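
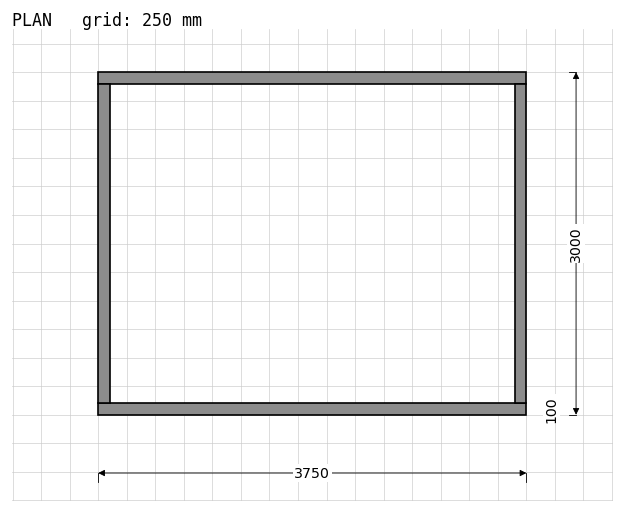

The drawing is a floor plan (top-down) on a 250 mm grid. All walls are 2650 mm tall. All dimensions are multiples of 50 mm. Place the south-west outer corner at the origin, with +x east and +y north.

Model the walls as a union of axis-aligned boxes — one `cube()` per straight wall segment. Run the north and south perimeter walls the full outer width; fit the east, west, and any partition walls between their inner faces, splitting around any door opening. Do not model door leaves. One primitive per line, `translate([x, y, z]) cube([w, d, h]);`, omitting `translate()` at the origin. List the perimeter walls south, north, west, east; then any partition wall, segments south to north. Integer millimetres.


cube([3750, 100, 2650]);
translate([0, 2900, 0]) cube([3750, 100, 2650]);
translate([0, 100, 0]) cube([100, 2800, 2650]);
translate([3650, 100, 0]) cube([100, 2800, 2650]);


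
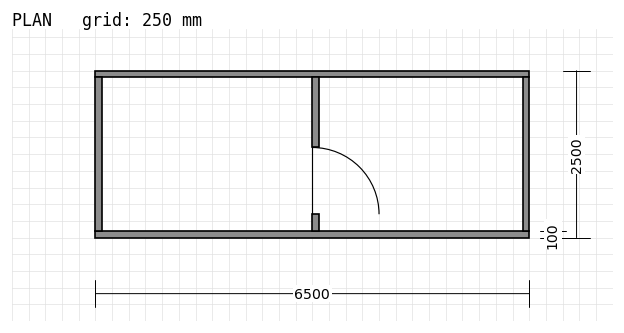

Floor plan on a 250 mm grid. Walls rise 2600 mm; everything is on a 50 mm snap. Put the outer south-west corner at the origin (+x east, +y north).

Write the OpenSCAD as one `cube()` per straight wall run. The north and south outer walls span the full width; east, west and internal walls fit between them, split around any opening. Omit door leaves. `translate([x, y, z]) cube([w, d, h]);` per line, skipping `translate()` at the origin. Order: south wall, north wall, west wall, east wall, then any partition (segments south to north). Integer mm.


cube([6500, 100, 2600]);
translate([0, 2400, 0]) cube([6500, 100, 2600]);
translate([0, 100, 0]) cube([100, 2300, 2600]);
translate([6400, 100, 0]) cube([100, 2300, 2600]);
translate([3250, 100, 0]) cube([100, 250, 2600]);
translate([3250, 1350, 0]) cube([100, 1050, 2600]);


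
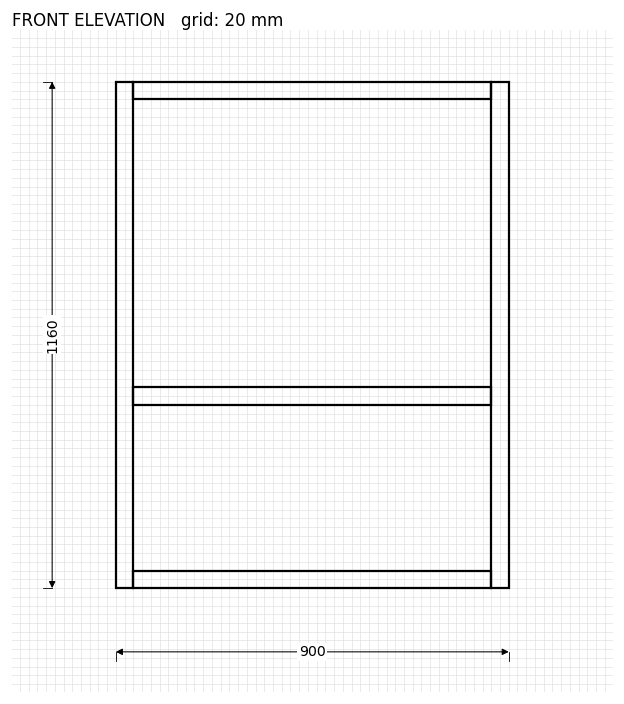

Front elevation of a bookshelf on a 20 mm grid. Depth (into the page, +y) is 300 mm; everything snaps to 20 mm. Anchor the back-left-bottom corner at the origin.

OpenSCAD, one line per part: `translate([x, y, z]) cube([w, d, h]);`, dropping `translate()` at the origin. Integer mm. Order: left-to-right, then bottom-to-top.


cube([40, 300, 1160]);
translate([40, 0, 0]) cube([820, 300, 40]);
translate([40, 0, 420]) cube([820, 300, 40]);
translate([40, 0, 1120]) cube([820, 300, 40]);
translate([860, 0, 0]) cube([40, 300, 1160]);


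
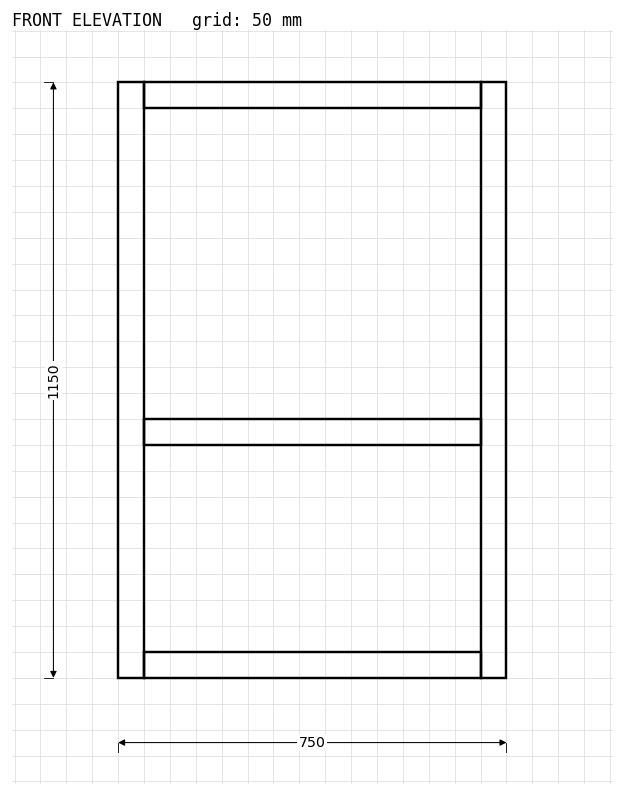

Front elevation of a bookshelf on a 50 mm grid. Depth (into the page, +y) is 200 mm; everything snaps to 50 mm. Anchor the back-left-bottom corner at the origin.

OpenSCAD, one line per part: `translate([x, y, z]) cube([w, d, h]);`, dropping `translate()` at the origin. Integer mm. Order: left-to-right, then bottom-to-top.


cube([50, 200, 1150]);
translate([50, 0, 0]) cube([650, 200, 50]);
translate([50, 0, 450]) cube([650, 200, 50]);
translate([50, 0, 1100]) cube([650, 200, 50]);
translate([700, 0, 0]) cube([50, 200, 1150]);


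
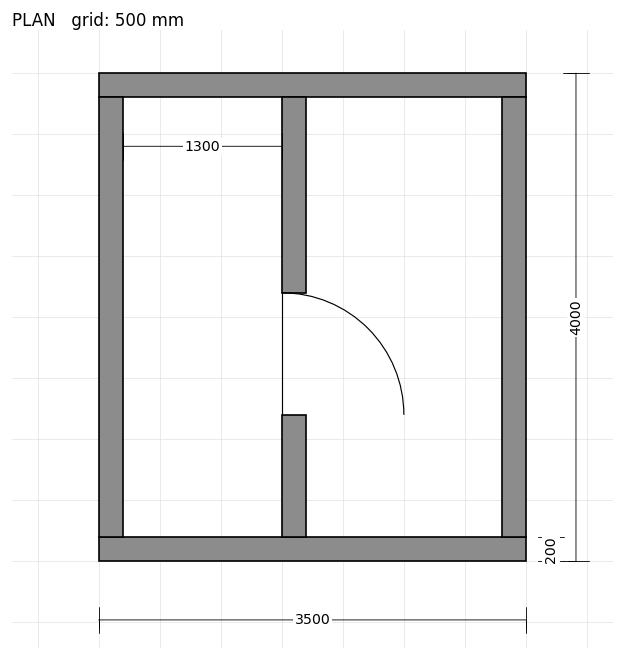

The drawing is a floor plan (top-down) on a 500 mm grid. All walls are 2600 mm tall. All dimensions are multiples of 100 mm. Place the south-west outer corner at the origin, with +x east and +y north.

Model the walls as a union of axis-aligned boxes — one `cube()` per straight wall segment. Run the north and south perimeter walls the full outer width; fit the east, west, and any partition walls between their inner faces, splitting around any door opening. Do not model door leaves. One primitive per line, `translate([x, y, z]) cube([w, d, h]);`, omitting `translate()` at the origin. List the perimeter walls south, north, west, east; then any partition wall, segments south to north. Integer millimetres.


cube([3500, 200, 2600]);
translate([0, 3800, 0]) cube([3500, 200, 2600]);
translate([0, 200, 0]) cube([200, 3600, 2600]);
translate([3300, 200, 0]) cube([200, 3600, 2600]);
translate([1500, 200, 0]) cube([200, 1000, 2600]);
translate([1500, 2200, 0]) cube([200, 1600, 2600]);


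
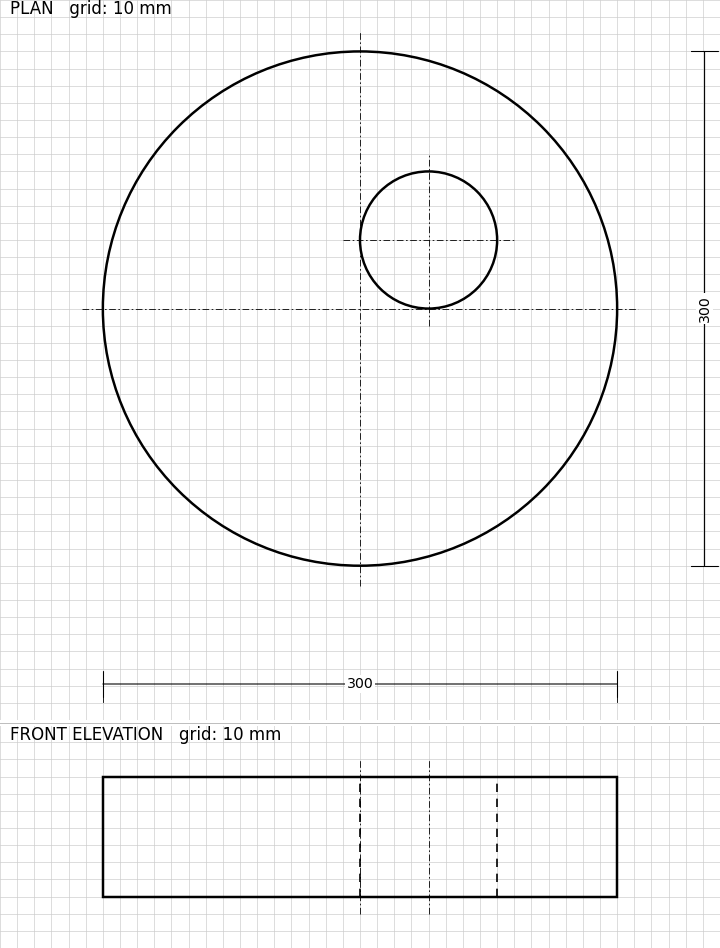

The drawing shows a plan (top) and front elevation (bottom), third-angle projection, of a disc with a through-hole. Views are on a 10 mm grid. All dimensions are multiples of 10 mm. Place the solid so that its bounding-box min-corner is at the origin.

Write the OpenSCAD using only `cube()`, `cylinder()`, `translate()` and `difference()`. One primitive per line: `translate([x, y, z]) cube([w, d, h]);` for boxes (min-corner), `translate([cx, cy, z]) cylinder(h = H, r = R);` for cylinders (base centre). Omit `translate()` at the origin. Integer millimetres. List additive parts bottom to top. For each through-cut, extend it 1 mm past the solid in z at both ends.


difference() {
  translate([150, 150, 0]) cylinder(h = 70, r = 150);
  translate([190, 190, -1]) cylinder(h = 72, r = 40);
}


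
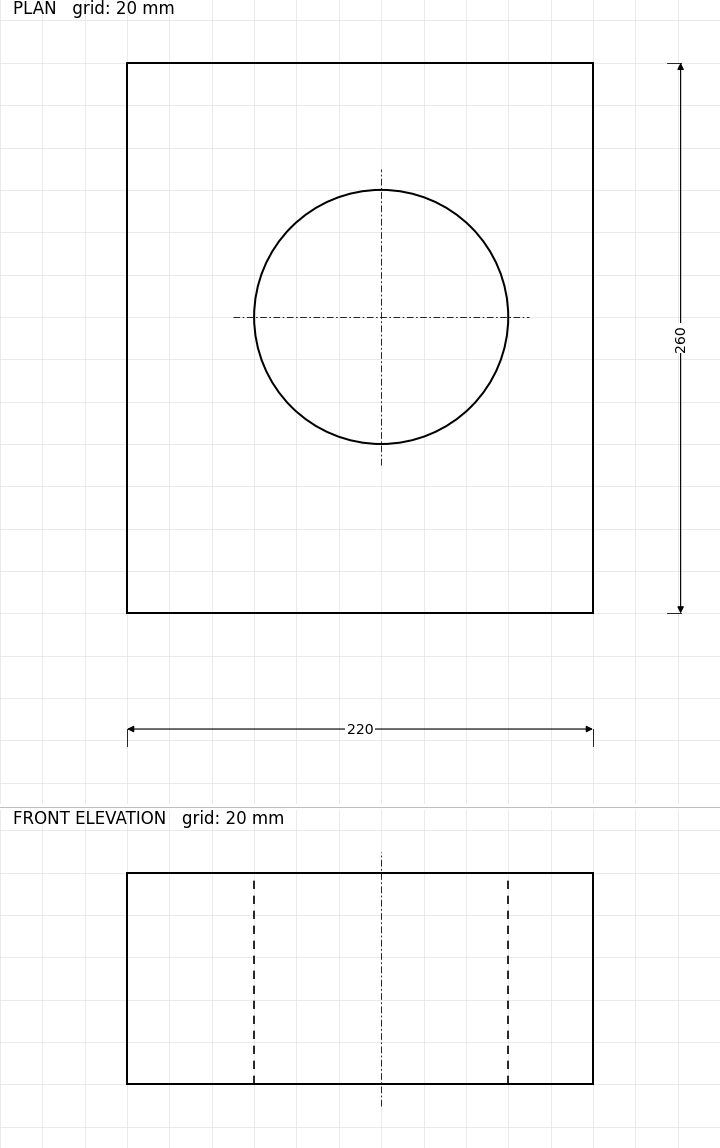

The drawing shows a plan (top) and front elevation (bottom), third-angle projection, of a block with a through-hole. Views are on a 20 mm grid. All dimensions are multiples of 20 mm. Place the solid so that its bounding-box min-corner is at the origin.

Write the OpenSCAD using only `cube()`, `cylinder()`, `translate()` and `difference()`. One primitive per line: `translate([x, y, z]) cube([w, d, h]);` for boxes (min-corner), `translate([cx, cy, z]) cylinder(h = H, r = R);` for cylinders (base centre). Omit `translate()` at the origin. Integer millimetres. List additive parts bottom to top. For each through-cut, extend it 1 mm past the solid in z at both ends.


difference() {
  cube([220, 260, 100]);
  translate([120, 140, -1]) cylinder(h = 102, r = 60);
}


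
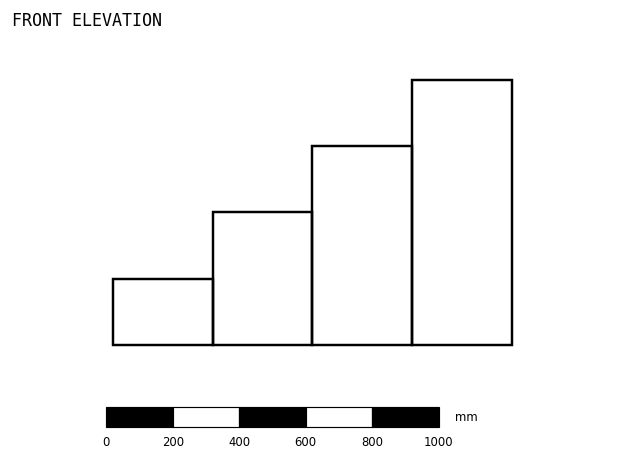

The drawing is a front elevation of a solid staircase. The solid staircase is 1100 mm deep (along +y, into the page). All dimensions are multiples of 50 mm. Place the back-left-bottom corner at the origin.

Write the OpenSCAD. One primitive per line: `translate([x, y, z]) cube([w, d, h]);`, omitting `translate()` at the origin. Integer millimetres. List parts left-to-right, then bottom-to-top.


cube([300, 1100, 200]);
translate([300, 0, 0]) cube([300, 1100, 400]);
translate([600, 0, 0]) cube([300, 1100, 600]);
translate([900, 0, 0]) cube([300, 1100, 800]);


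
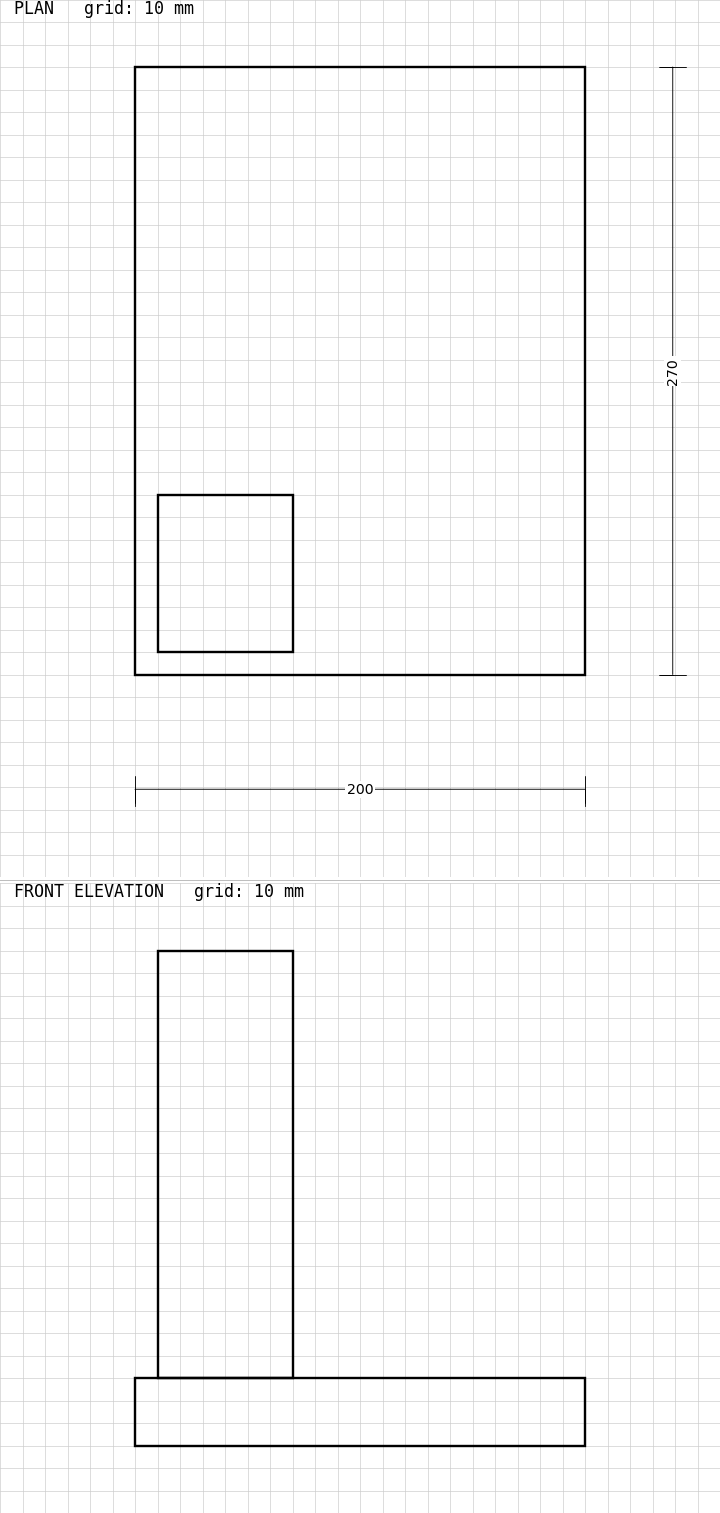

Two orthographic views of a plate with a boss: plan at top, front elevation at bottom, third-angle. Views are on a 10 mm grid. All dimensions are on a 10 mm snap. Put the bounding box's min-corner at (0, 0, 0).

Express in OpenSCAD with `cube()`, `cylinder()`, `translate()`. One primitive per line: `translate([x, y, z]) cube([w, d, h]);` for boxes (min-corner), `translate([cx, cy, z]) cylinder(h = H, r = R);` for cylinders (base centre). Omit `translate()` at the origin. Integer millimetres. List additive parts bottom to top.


cube([200, 270, 30]);
translate([10, 10, 30]) cube([60, 70, 190]);


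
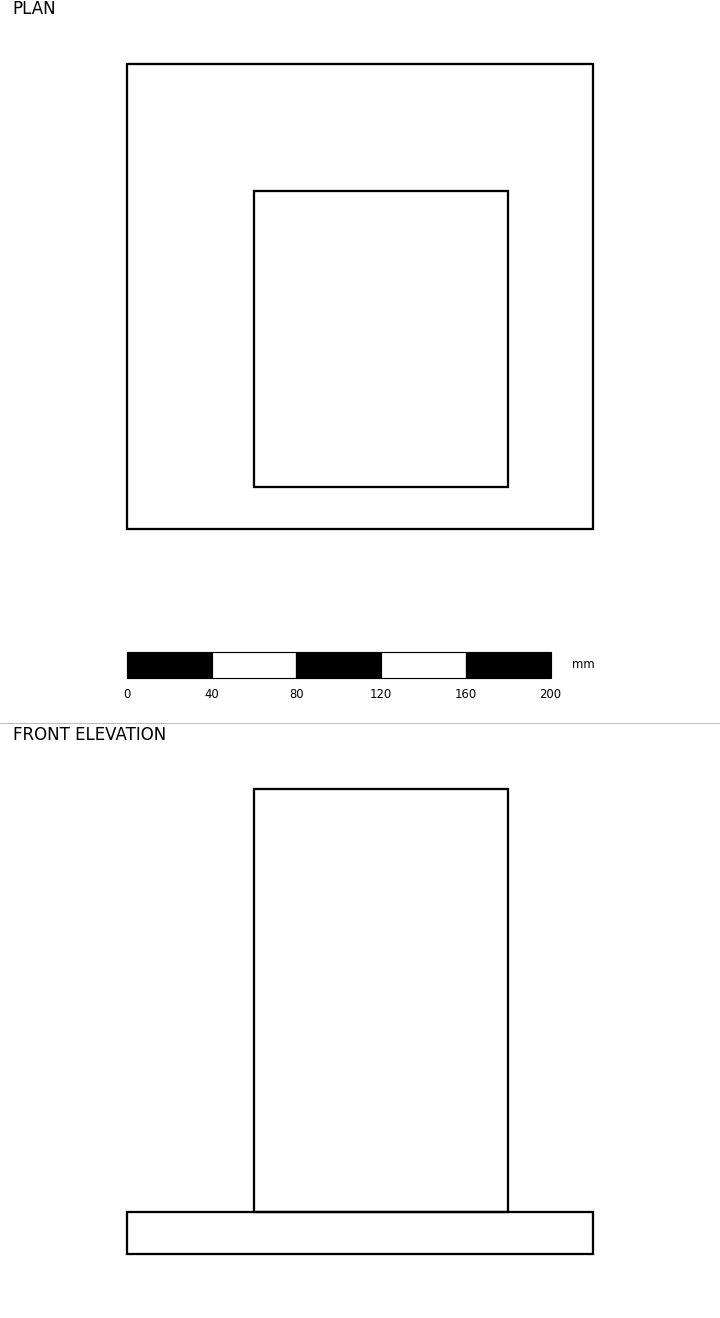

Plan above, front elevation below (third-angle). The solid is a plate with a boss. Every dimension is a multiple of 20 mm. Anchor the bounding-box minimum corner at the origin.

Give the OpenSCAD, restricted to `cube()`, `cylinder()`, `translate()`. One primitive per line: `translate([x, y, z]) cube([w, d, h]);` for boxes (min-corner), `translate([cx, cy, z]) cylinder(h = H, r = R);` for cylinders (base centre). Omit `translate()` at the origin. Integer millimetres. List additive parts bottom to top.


cube([220, 220, 20]);
translate([60, 20, 20]) cube([120, 140, 200]);


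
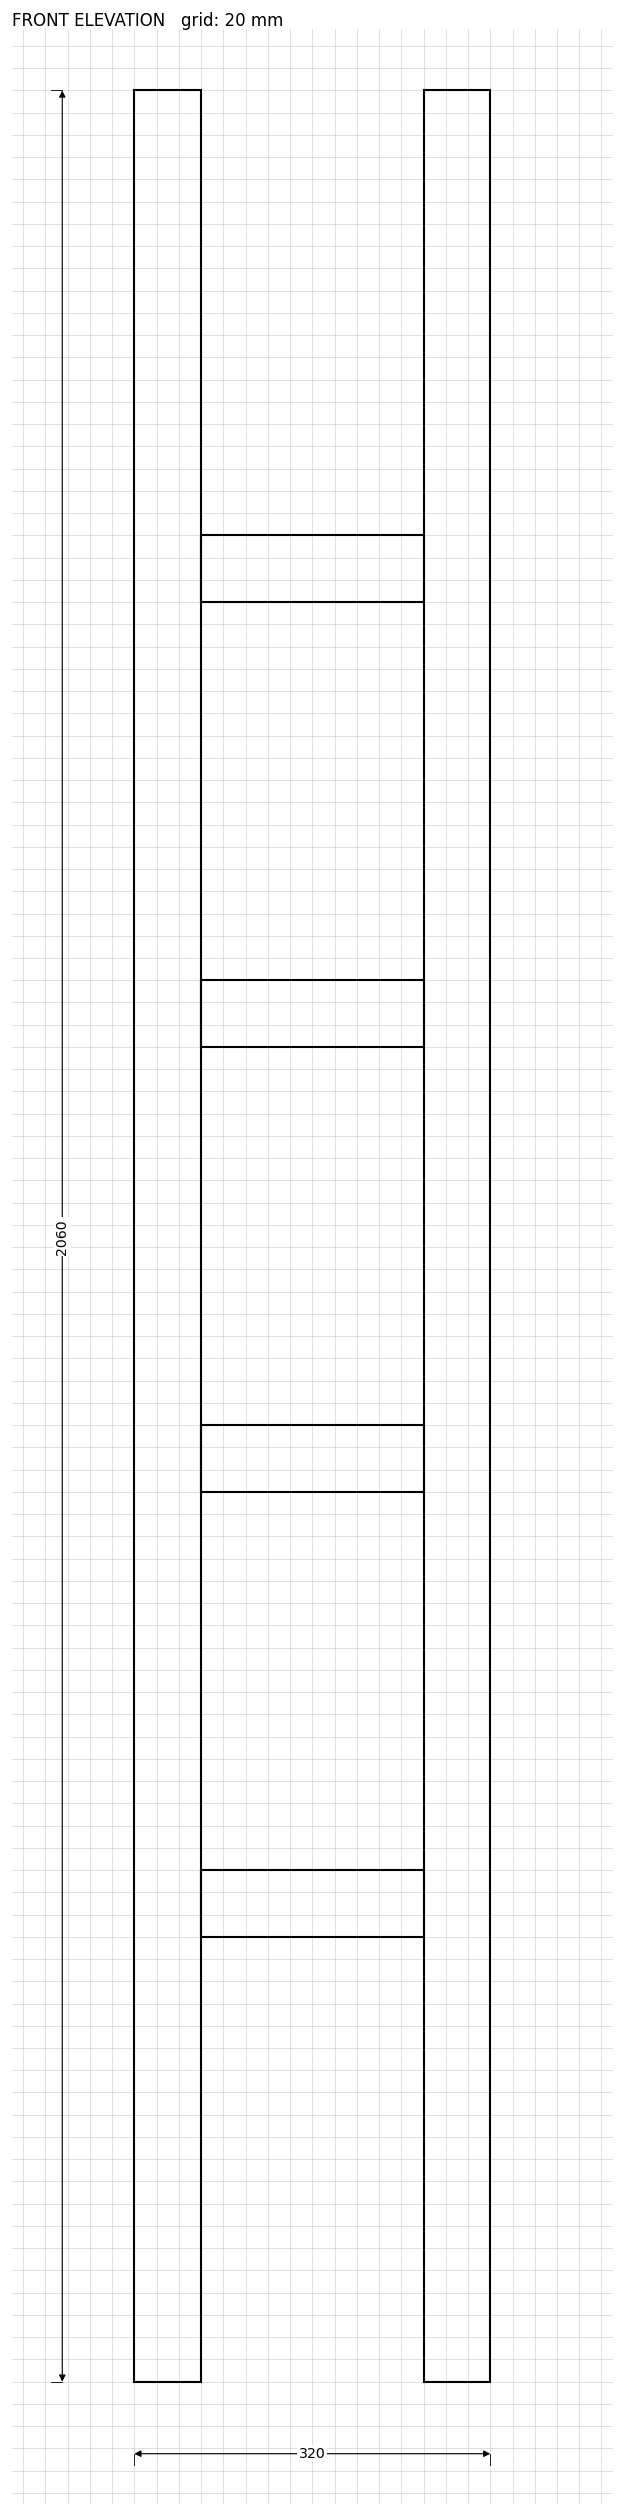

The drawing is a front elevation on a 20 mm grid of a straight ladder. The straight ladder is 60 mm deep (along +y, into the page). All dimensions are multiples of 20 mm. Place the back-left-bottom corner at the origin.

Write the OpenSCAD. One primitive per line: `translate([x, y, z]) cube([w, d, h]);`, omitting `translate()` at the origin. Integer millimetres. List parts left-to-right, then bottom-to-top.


cube([60, 60, 2060]);
translate([60, 0, 400]) cube([200, 60, 60]);
translate([60, 0, 800]) cube([200, 60, 60]);
translate([60, 0, 1200]) cube([200, 60, 60]);
translate([60, 0, 1600]) cube([200, 60, 60]);
translate([260, 0, 0]) cube([60, 60, 2060]);


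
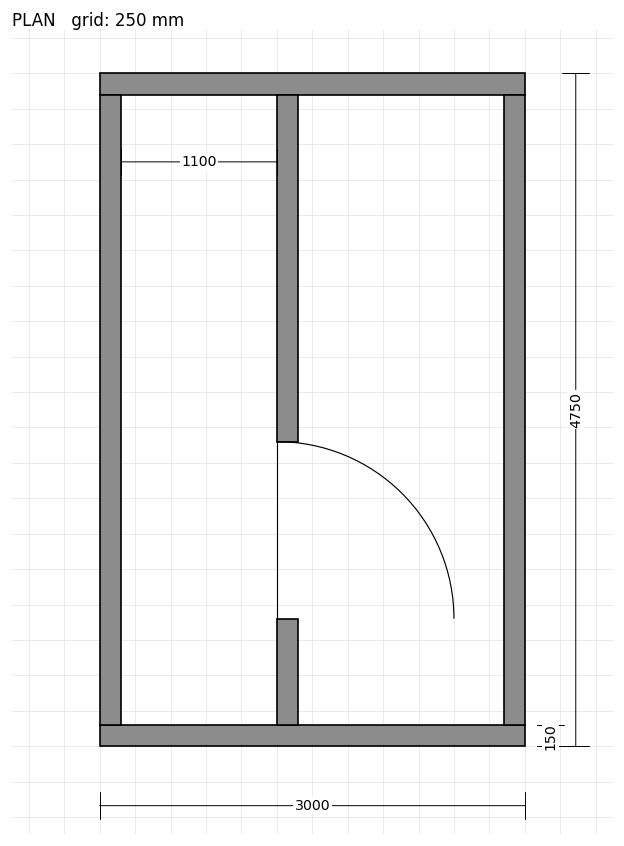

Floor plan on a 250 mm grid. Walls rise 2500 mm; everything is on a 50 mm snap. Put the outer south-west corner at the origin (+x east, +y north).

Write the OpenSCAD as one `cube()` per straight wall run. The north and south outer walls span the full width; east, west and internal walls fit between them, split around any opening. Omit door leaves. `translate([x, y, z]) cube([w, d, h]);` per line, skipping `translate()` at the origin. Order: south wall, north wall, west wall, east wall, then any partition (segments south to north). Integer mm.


cube([3000, 150, 2500]);
translate([0, 4600, 0]) cube([3000, 150, 2500]);
translate([0, 150, 0]) cube([150, 4450, 2500]);
translate([2850, 150, 0]) cube([150, 4450, 2500]);
translate([1250, 150, 0]) cube([150, 750, 2500]);
translate([1250, 2150, 0]) cube([150, 2450, 2500]);


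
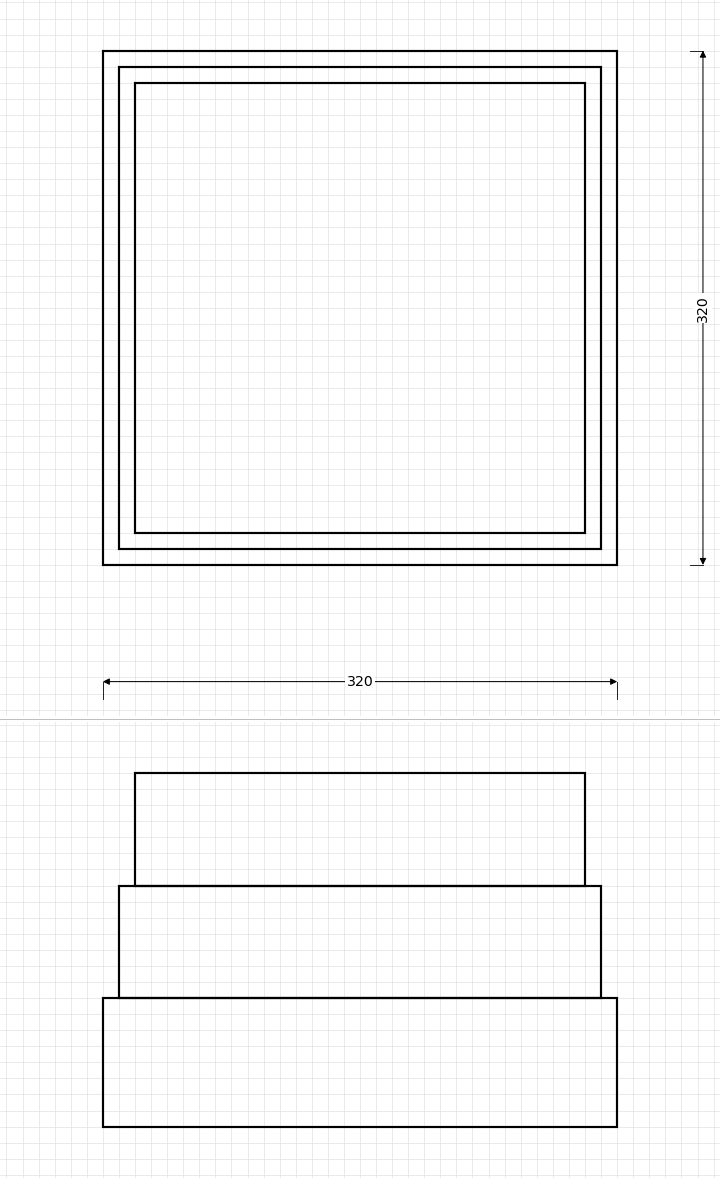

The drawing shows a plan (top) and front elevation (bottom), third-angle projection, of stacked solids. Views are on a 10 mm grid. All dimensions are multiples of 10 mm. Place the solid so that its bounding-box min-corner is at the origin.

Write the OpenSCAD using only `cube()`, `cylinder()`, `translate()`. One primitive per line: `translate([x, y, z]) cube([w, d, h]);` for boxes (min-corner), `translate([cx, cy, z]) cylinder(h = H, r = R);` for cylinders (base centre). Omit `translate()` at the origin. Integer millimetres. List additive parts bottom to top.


cube([320, 320, 80]);
translate([10, 10, 80]) cube([300, 300, 70]);
translate([20, 20, 150]) cube([280, 280, 70]);


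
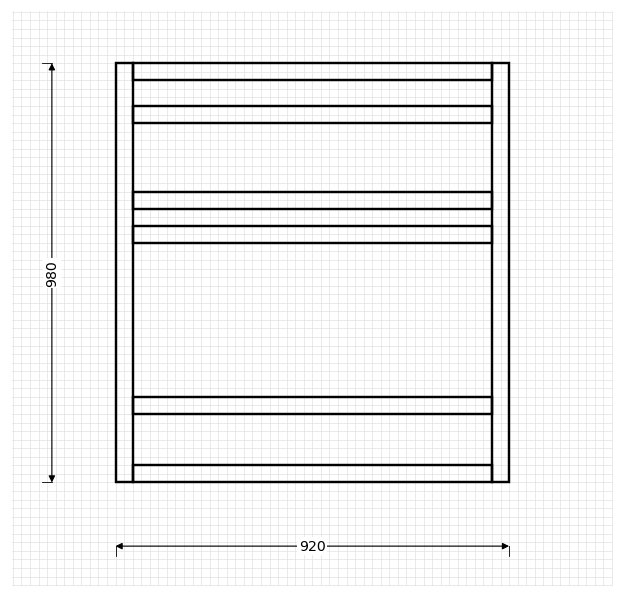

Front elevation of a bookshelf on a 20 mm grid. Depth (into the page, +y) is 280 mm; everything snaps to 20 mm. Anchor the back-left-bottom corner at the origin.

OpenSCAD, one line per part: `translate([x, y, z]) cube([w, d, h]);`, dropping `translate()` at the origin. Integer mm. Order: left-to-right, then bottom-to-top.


cube([40, 280, 980]);
translate([40, 0, 0]) cube([840, 280, 40]);
translate([40, 0, 160]) cube([840, 280, 40]);
translate([40, 0, 560]) cube([840, 280, 40]);
translate([40, 0, 640]) cube([840, 280, 40]);
translate([40, 0, 840]) cube([840, 280, 40]);
translate([40, 0, 940]) cube([840, 280, 40]);
translate([880, 0, 0]) cube([40, 280, 980]);


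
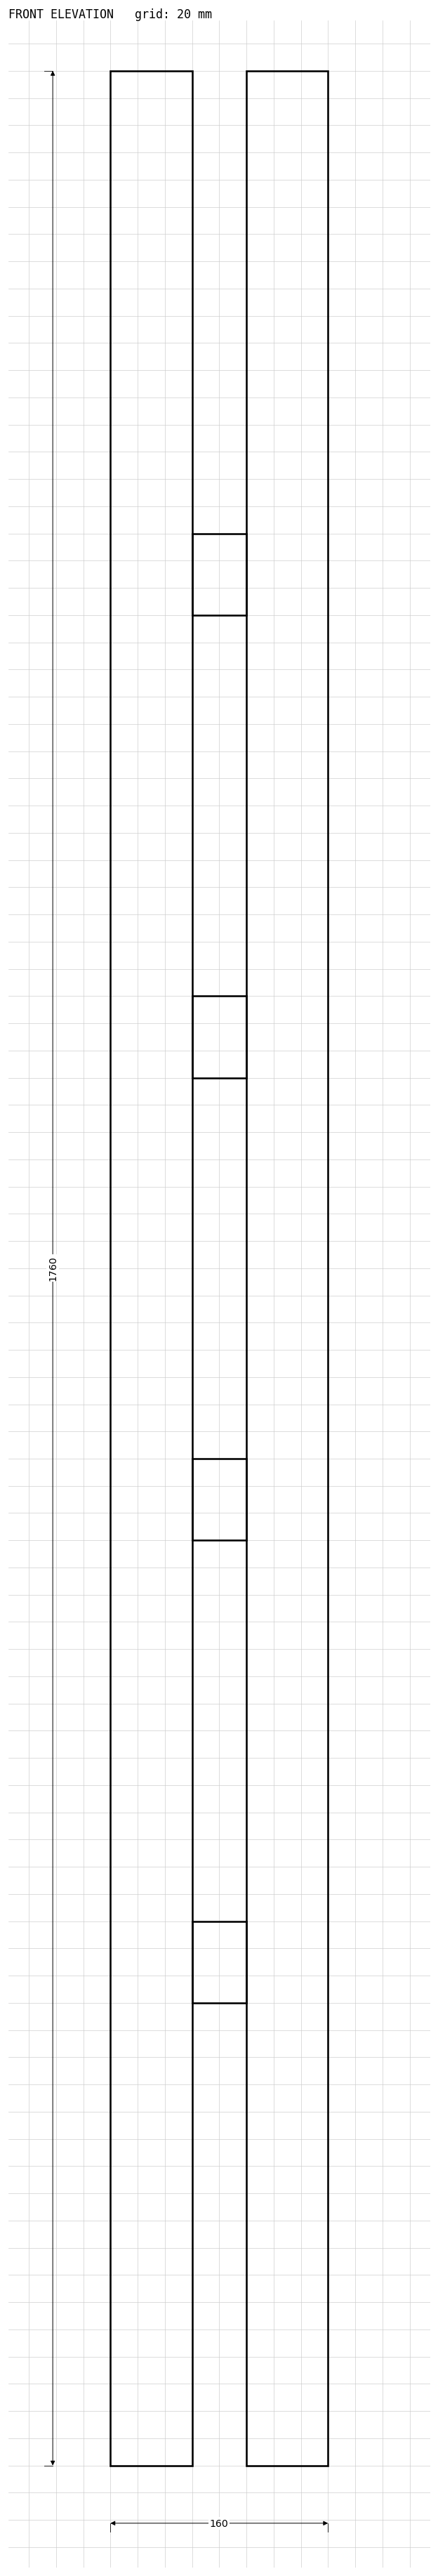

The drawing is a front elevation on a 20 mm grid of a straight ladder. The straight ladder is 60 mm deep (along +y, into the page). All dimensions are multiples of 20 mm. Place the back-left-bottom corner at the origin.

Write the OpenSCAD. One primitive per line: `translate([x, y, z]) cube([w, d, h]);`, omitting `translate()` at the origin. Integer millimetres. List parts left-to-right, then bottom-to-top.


cube([60, 60, 1760]);
translate([60, 0, 340]) cube([40, 60, 60]);
translate([60, 0, 680]) cube([40, 60, 60]);
translate([60, 0, 1020]) cube([40, 60, 60]);
translate([60, 0, 1360]) cube([40, 60, 60]);
translate([100, 0, 0]) cube([60, 60, 1760]);


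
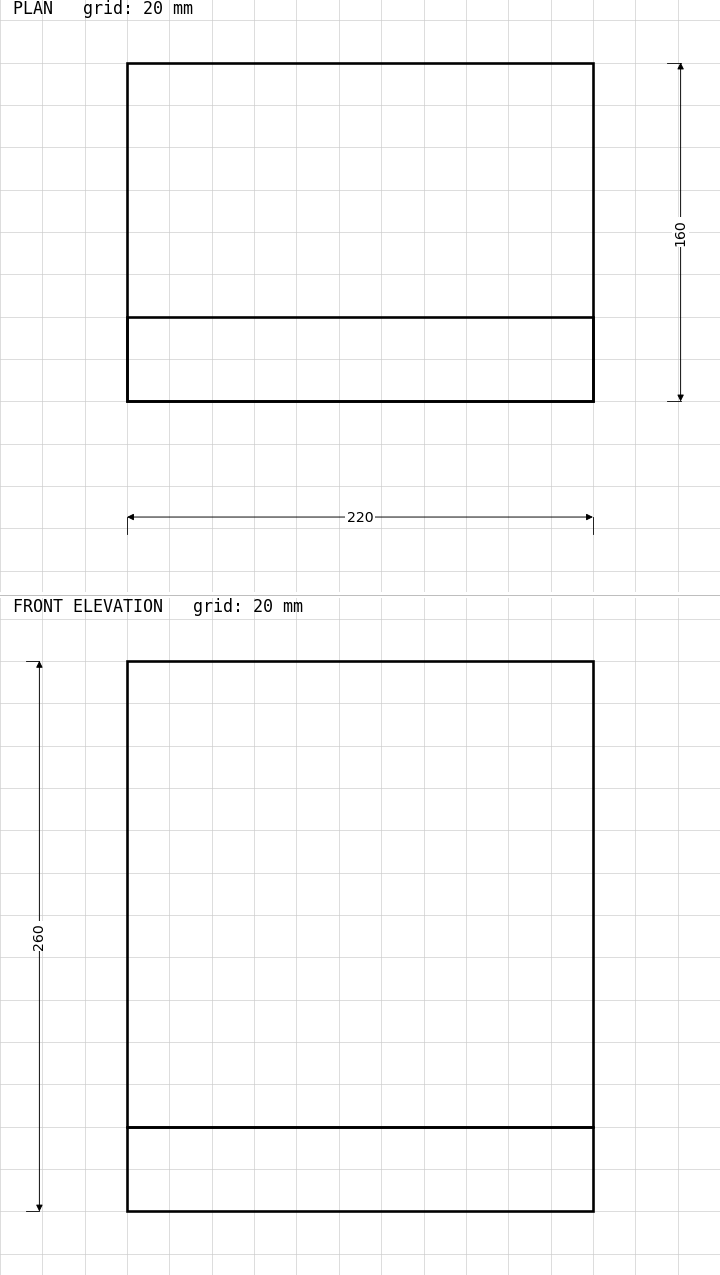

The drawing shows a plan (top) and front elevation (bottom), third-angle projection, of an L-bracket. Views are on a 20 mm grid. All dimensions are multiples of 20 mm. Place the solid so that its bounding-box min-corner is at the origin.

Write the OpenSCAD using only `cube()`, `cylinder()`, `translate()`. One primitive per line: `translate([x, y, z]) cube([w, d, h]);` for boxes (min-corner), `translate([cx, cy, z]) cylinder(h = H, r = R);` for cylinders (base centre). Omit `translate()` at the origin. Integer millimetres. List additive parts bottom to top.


cube([220, 160, 40]);
translate([0, 0, 40]) cube([220, 40, 220]);


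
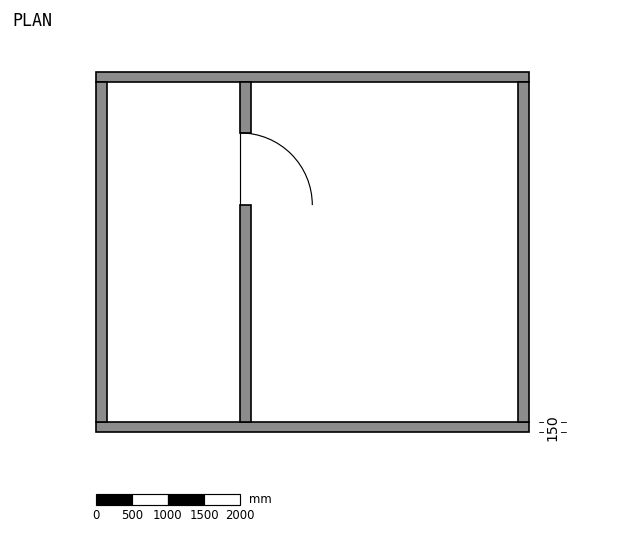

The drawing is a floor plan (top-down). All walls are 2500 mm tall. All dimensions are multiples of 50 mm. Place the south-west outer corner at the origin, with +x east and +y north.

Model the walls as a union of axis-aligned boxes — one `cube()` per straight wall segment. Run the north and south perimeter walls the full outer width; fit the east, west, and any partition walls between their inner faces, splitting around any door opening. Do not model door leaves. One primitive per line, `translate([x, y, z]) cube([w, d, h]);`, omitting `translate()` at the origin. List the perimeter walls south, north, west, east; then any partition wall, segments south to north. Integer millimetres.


cube([6000, 150, 2500]);
translate([0, 4850, 0]) cube([6000, 150, 2500]);
translate([0, 150, 0]) cube([150, 4700, 2500]);
translate([5850, 150, 0]) cube([150, 4700, 2500]);
translate([2000, 150, 0]) cube([150, 3000, 2500]);
translate([2000, 4150, 0]) cube([150, 700, 2500]);


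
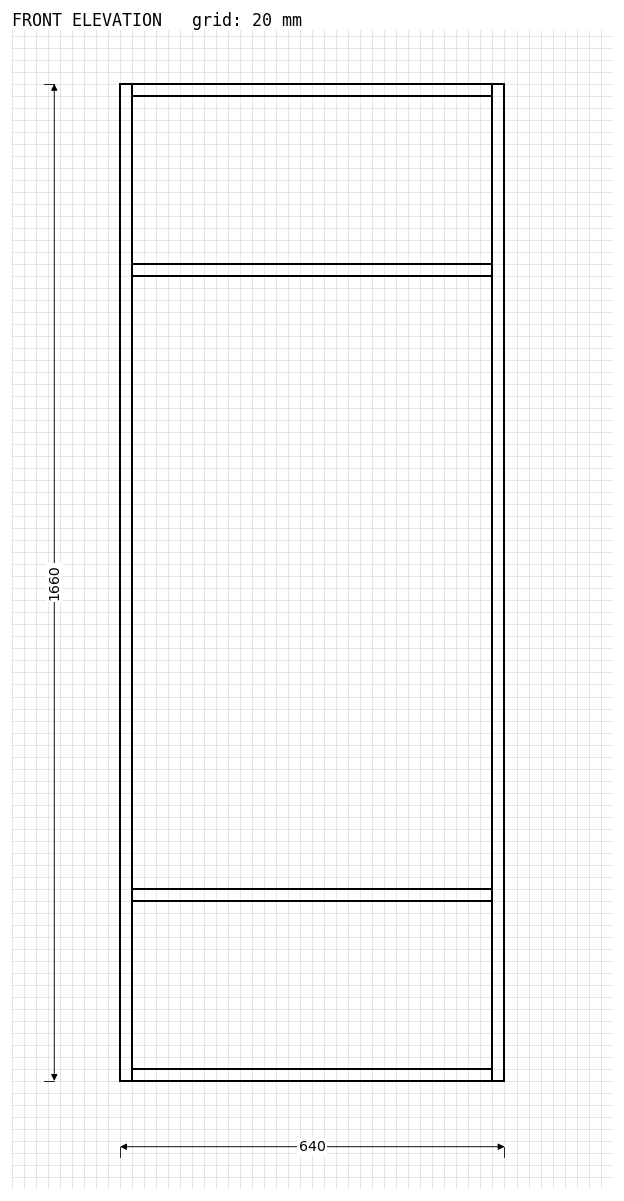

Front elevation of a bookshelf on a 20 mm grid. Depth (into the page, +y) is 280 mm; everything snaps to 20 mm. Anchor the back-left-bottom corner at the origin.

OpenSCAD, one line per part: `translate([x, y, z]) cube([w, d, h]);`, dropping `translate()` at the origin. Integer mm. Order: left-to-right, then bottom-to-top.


cube([20, 280, 1660]);
translate([20, 0, 0]) cube([600, 280, 20]);
translate([20, 0, 300]) cube([600, 280, 20]);
translate([20, 0, 1340]) cube([600, 280, 20]);
translate([20, 0, 1640]) cube([600, 280, 20]);
translate([620, 0, 0]) cube([20, 280, 1660]);


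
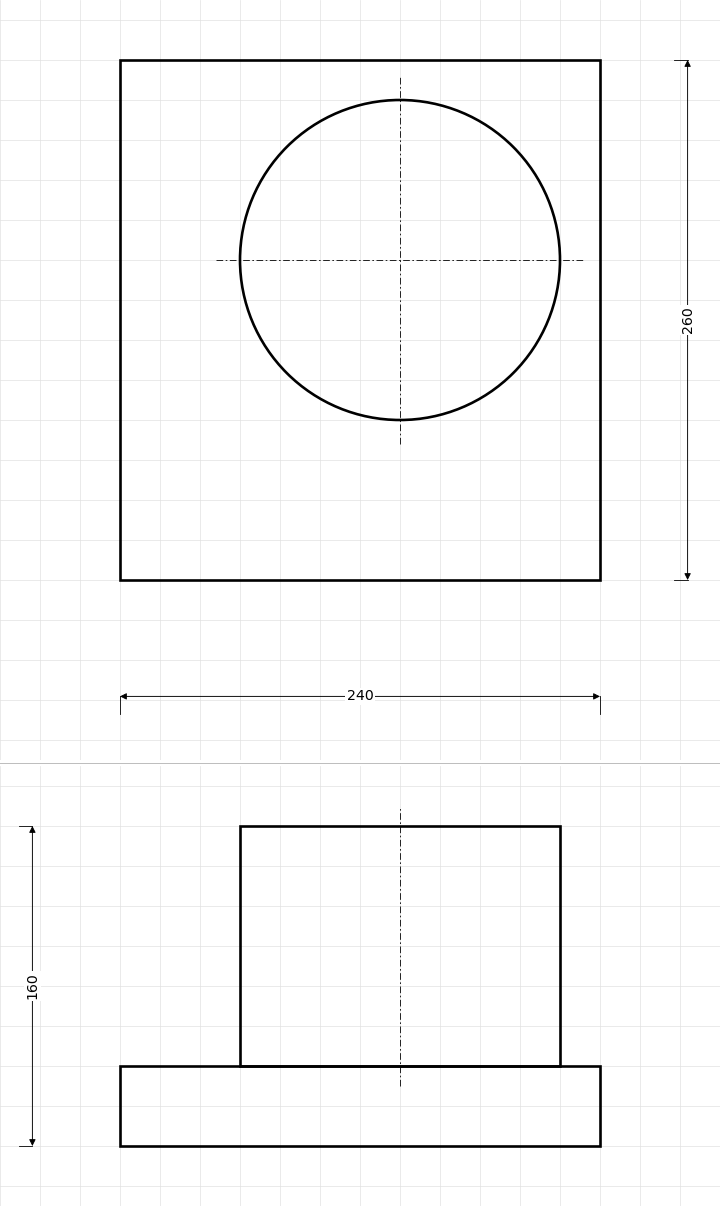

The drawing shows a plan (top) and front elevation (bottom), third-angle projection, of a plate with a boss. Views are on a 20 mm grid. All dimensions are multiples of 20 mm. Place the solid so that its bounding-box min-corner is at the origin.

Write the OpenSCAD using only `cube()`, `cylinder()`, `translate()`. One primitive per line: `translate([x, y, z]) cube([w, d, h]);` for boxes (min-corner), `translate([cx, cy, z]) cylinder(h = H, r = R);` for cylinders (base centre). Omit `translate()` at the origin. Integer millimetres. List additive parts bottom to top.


cube([240, 260, 40]);
translate([140, 160, 40]) cylinder(h = 120, r = 80);


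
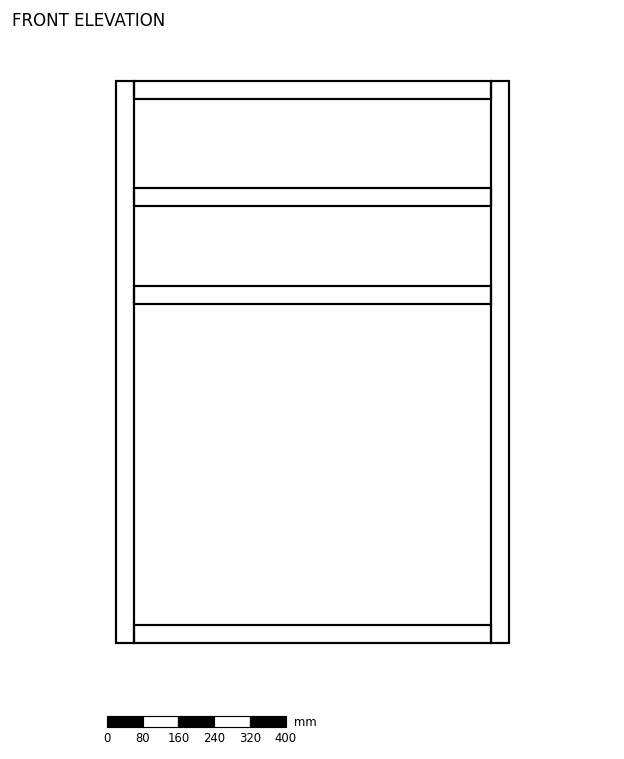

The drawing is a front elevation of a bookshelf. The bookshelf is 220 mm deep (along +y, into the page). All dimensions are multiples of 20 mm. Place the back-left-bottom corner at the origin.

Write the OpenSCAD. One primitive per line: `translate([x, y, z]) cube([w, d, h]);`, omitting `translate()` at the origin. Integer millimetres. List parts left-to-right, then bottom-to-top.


cube([40, 220, 1260]);
translate([40, 0, 0]) cube([800, 220, 40]);
translate([40, 0, 760]) cube([800, 220, 40]);
translate([40, 0, 980]) cube([800, 220, 40]);
translate([40, 0, 1220]) cube([800, 220, 40]);
translate([840, 0, 0]) cube([40, 220, 1260]);


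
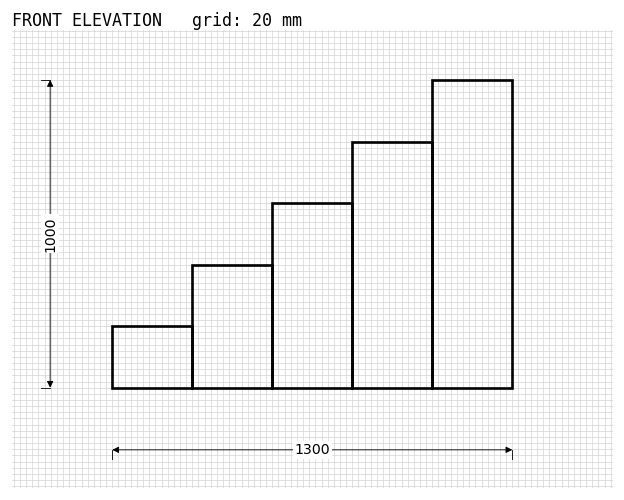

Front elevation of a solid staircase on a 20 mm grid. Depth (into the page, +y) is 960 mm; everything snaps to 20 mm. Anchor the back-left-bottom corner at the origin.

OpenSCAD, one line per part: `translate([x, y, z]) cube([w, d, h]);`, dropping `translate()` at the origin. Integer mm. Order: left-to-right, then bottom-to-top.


cube([260, 960, 200]);
translate([260, 0, 0]) cube([260, 960, 400]);
translate([520, 0, 0]) cube([260, 960, 600]);
translate([780, 0, 0]) cube([260, 960, 800]);
translate([1040, 0, 0]) cube([260, 960, 1000]);


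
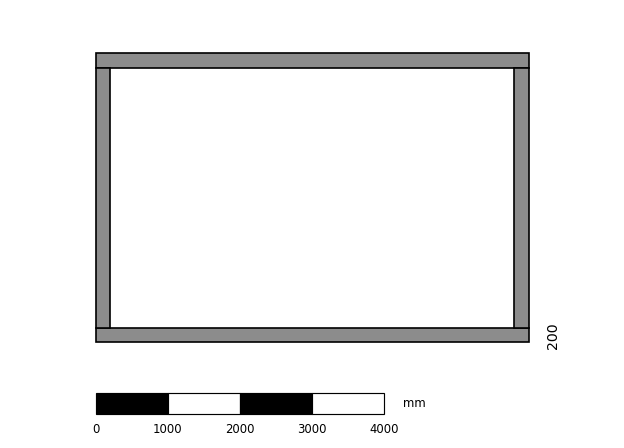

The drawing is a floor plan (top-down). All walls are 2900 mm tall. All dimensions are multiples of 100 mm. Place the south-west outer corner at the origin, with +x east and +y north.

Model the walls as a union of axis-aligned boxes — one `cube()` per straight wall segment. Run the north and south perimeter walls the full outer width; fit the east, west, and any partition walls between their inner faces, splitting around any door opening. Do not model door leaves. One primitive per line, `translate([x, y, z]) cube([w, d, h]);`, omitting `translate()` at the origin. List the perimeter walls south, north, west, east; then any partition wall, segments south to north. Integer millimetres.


cube([6000, 200, 2900]);
translate([0, 3800, 0]) cube([6000, 200, 2900]);
translate([0, 200, 0]) cube([200, 3600, 2900]);
translate([5800, 200, 0]) cube([200, 3600, 2900]);


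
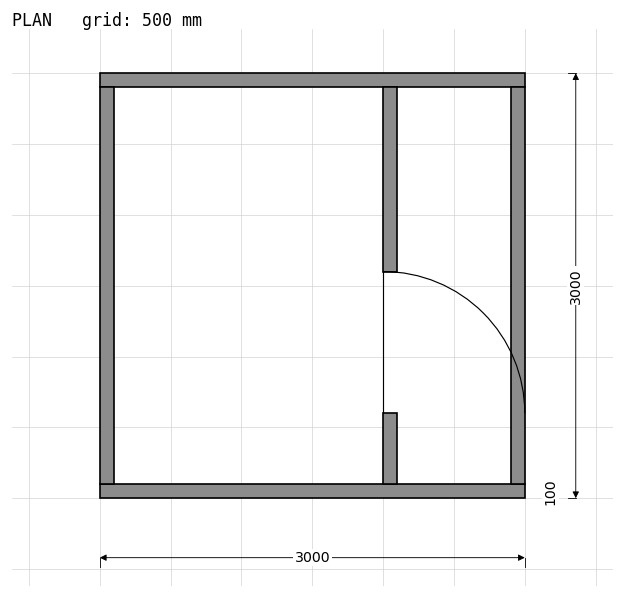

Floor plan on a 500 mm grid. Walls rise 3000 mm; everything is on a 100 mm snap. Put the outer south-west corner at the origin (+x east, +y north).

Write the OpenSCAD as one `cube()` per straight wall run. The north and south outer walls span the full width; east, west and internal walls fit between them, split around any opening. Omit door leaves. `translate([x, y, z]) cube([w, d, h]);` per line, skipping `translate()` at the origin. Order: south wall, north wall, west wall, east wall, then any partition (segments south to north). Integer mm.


cube([3000, 100, 3000]);
translate([0, 2900, 0]) cube([3000, 100, 3000]);
translate([0, 100, 0]) cube([100, 2800, 3000]);
translate([2900, 100, 0]) cube([100, 2800, 3000]);
translate([2000, 100, 0]) cube([100, 500, 3000]);
translate([2000, 1600, 0]) cube([100, 1300, 3000]);


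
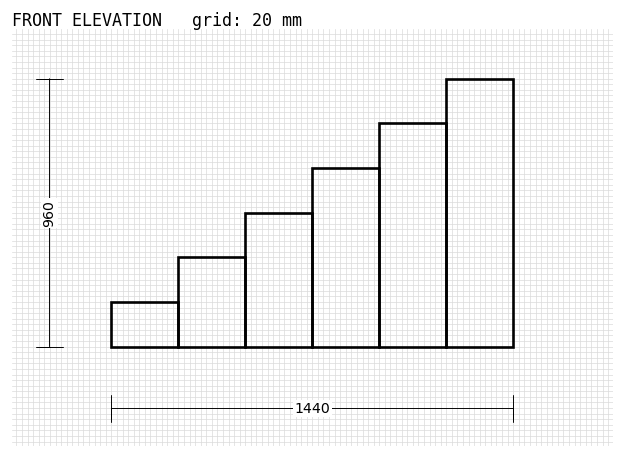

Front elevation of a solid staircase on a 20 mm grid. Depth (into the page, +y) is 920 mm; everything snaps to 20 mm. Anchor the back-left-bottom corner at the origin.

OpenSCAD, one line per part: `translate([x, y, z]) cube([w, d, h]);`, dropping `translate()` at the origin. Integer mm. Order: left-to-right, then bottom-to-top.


cube([240, 920, 160]);
translate([240, 0, 0]) cube([240, 920, 320]);
translate([480, 0, 0]) cube([240, 920, 480]);
translate([720, 0, 0]) cube([240, 920, 640]);
translate([960, 0, 0]) cube([240, 920, 800]);
translate([1200, 0, 0]) cube([240, 920, 960]);


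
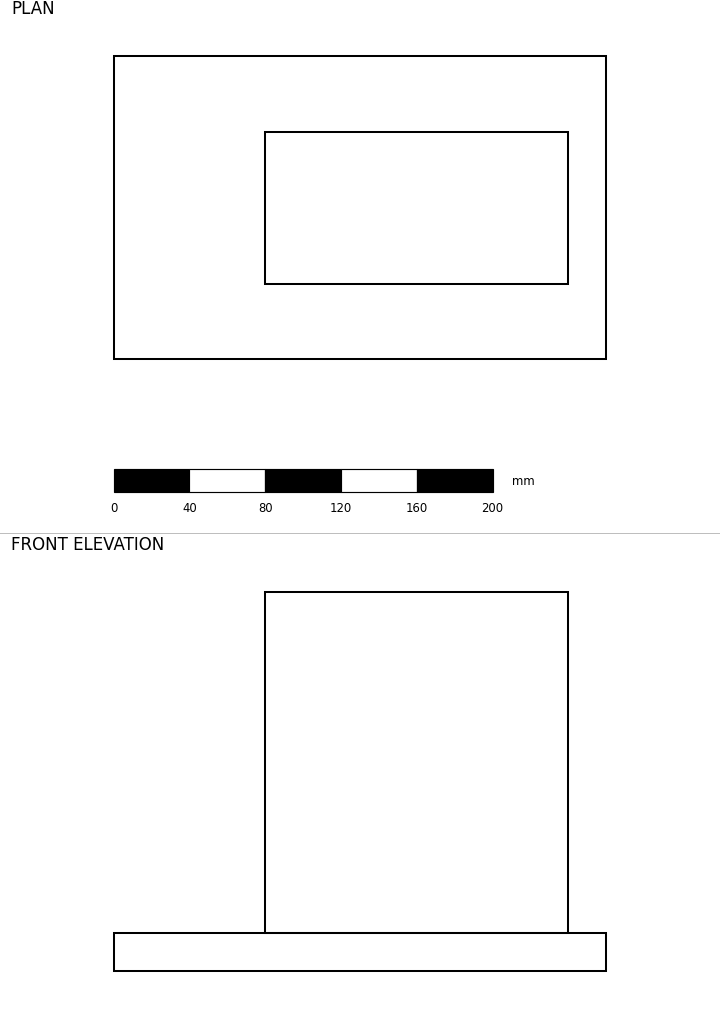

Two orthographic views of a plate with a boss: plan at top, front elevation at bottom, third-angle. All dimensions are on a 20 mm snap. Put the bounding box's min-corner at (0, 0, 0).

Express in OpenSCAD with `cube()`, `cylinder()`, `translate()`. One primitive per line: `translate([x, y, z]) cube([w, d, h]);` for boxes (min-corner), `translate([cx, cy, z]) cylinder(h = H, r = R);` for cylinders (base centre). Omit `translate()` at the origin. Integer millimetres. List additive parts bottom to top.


cube([260, 160, 20]);
translate([80, 40, 20]) cube([160, 80, 180]);


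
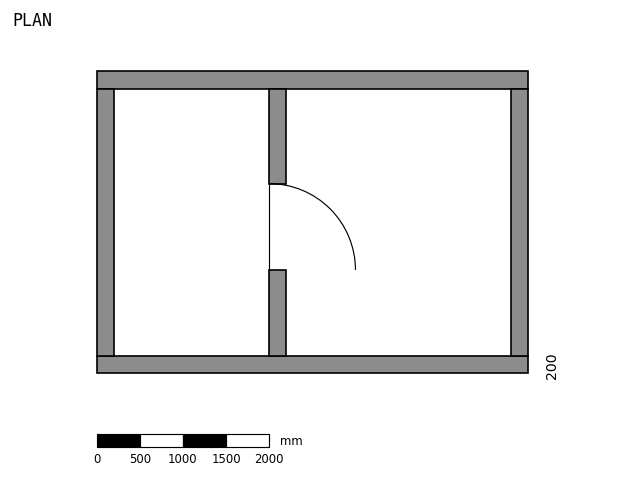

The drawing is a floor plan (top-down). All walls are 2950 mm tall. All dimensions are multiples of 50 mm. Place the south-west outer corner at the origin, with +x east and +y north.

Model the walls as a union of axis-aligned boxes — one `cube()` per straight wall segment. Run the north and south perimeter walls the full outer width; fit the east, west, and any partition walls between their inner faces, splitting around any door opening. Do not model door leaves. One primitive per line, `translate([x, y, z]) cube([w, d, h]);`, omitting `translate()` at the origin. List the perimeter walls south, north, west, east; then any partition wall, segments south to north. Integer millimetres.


cube([5000, 200, 2950]);
translate([0, 3300, 0]) cube([5000, 200, 2950]);
translate([0, 200, 0]) cube([200, 3100, 2950]);
translate([4800, 200, 0]) cube([200, 3100, 2950]);
translate([2000, 200, 0]) cube([200, 1000, 2950]);
translate([2000, 2200, 0]) cube([200, 1100, 2950]);


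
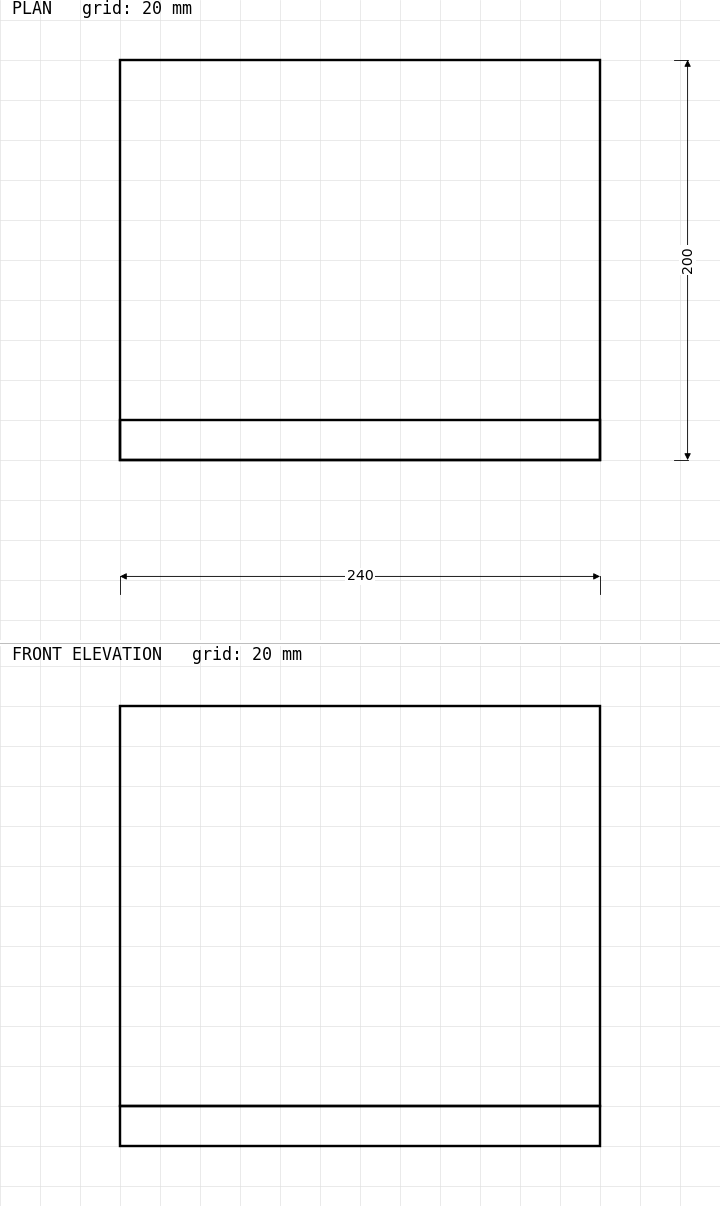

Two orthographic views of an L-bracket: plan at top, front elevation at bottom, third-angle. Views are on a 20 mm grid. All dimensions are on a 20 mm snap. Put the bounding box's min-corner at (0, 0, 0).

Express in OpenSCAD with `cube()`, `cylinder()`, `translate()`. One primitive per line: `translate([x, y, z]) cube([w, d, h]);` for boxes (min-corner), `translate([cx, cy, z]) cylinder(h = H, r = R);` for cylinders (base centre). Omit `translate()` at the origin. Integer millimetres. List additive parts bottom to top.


cube([240, 200, 20]);
translate([0, 0, 20]) cube([240, 20, 200]);


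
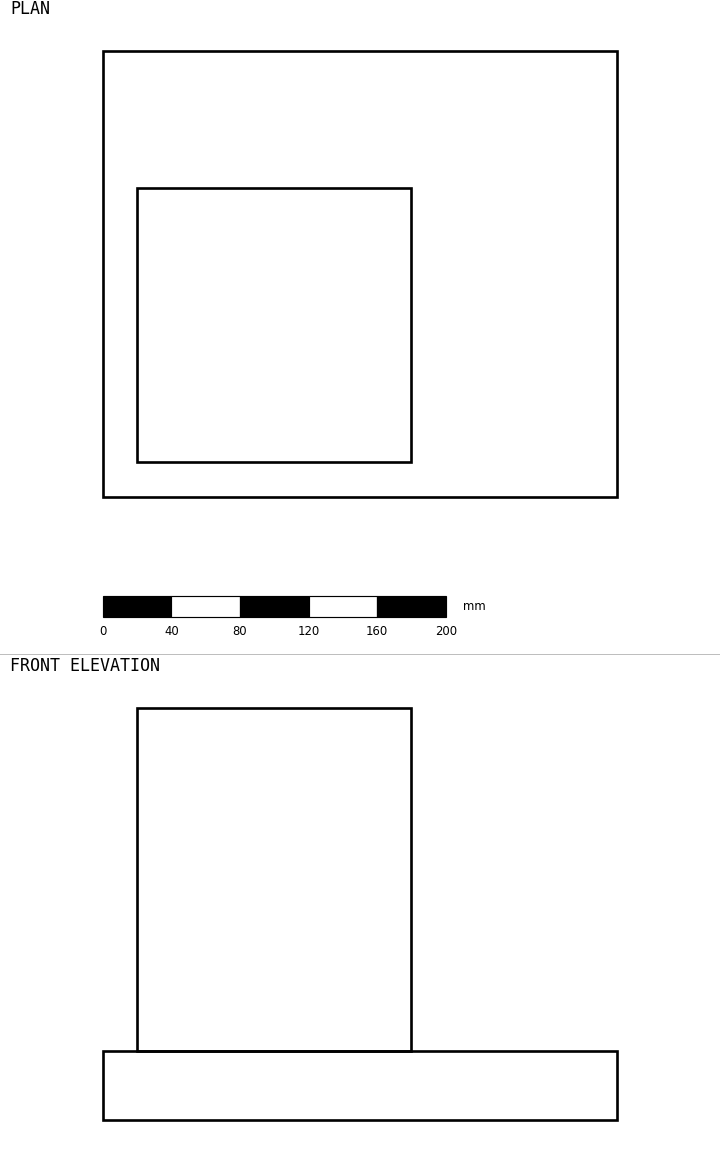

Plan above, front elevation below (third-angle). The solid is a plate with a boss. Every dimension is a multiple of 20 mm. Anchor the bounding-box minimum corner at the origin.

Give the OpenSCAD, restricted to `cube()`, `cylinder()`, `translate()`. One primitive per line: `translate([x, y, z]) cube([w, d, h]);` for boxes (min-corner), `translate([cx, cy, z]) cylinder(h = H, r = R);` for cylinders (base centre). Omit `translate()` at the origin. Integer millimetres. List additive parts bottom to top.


cube([300, 260, 40]);
translate([20, 20, 40]) cube([160, 160, 200]);


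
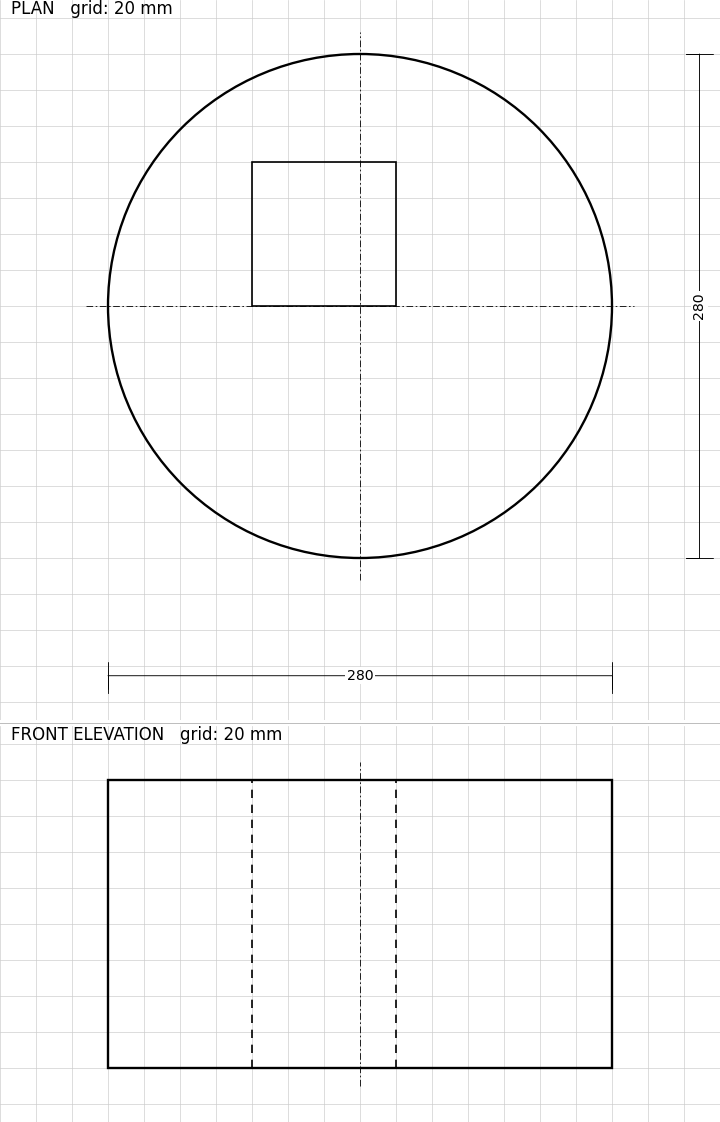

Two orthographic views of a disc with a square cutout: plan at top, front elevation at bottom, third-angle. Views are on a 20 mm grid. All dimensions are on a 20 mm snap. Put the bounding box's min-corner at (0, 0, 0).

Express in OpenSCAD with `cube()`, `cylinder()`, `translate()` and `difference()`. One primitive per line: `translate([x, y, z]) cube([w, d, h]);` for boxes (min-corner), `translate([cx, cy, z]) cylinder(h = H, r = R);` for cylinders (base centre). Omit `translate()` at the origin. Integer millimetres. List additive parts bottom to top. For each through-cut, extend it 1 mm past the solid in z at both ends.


difference() {
  translate([140, 140, 0]) cylinder(h = 160, r = 140);
  translate([80, 140, -1]) cube([80, 80, 162]);
}


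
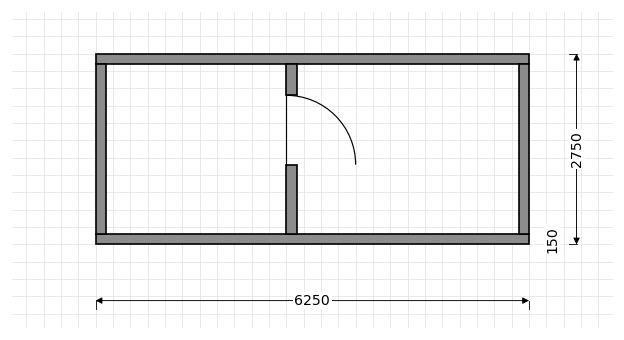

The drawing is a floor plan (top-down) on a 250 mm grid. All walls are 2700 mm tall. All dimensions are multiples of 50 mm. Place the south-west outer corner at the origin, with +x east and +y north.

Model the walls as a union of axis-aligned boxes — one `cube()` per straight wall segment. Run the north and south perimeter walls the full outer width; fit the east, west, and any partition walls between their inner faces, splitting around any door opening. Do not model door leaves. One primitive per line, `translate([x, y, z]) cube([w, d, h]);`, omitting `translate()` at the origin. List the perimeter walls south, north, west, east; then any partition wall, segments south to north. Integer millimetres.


cube([6250, 150, 2700]);
translate([0, 2600, 0]) cube([6250, 150, 2700]);
translate([0, 150, 0]) cube([150, 2450, 2700]);
translate([6100, 150, 0]) cube([150, 2450, 2700]);
translate([2750, 150, 0]) cube([150, 1000, 2700]);
translate([2750, 2150, 0]) cube([150, 450, 2700]);


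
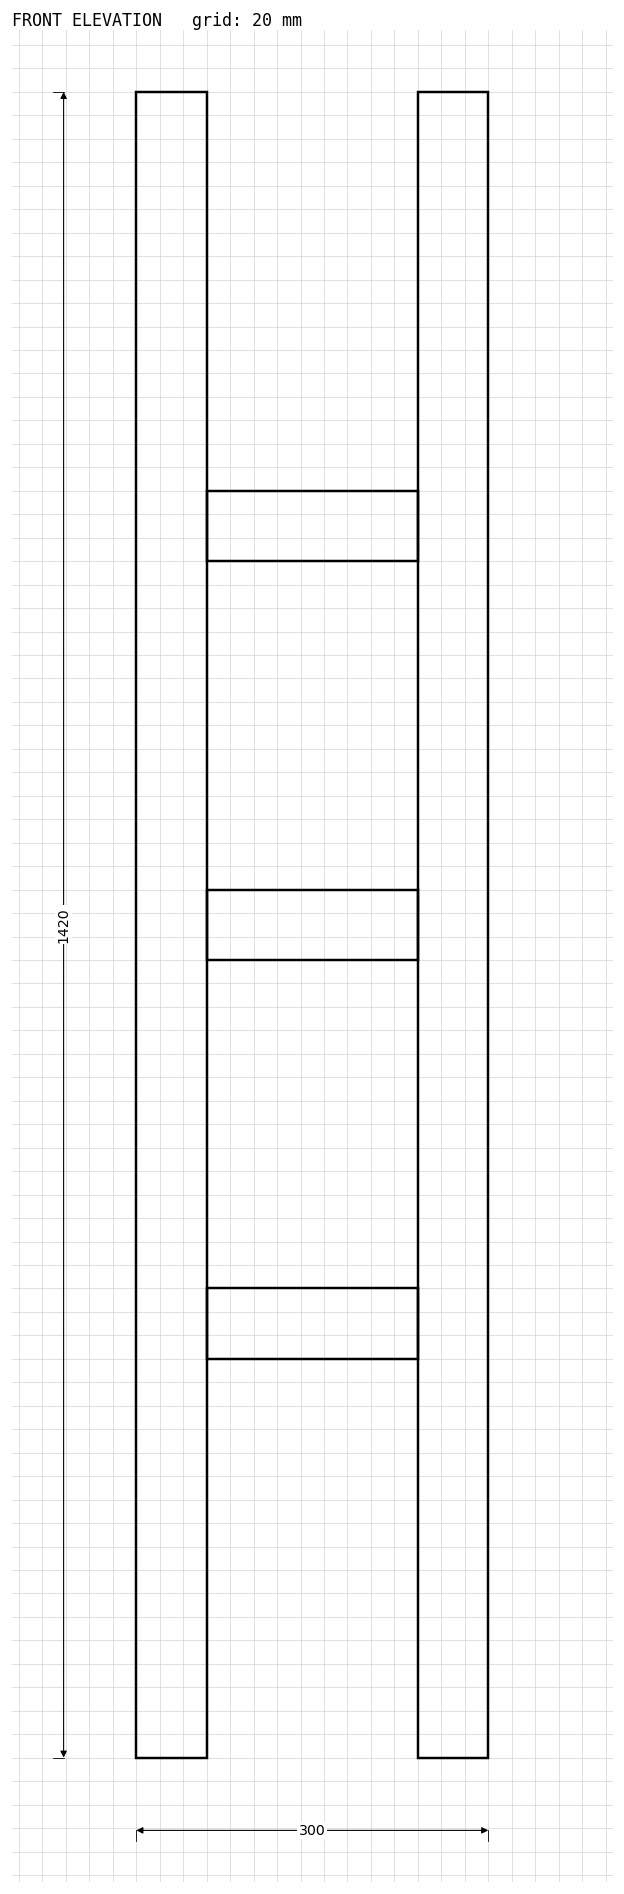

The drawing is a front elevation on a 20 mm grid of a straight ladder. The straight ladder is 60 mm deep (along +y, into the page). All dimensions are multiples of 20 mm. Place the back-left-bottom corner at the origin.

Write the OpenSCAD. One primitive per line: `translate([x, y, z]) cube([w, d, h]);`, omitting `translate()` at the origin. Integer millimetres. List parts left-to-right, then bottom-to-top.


cube([60, 60, 1420]);
translate([60, 0, 340]) cube([180, 60, 60]);
translate([60, 0, 680]) cube([180, 60, 60]);
translate([60, 0, 1020]) cube([180, 60, 60]);
translate([240, 0, 0]) cube([60, 60, 1420]);


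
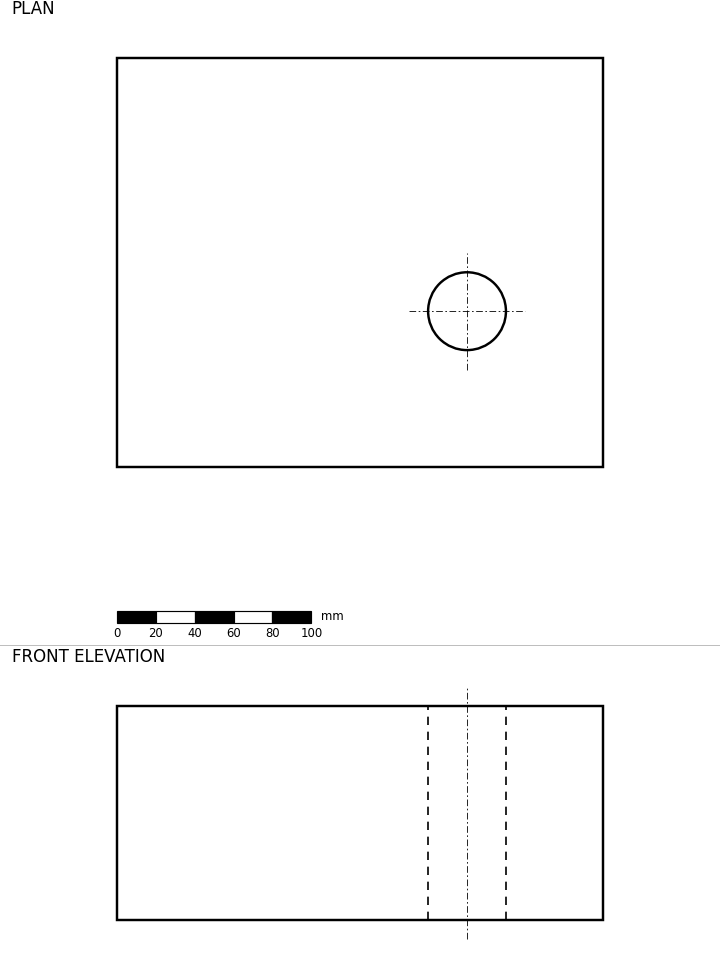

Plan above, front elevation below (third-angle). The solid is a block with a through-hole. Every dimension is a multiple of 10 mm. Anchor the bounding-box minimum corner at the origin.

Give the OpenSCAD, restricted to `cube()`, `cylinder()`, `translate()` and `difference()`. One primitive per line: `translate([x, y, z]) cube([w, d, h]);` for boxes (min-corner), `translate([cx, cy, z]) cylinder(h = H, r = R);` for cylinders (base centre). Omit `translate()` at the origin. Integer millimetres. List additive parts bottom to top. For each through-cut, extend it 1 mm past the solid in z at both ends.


difference() {
  cube([250, 210, 110]);
  translate([180, 80, -1]) cylinder(h = 112, r = 20);
}


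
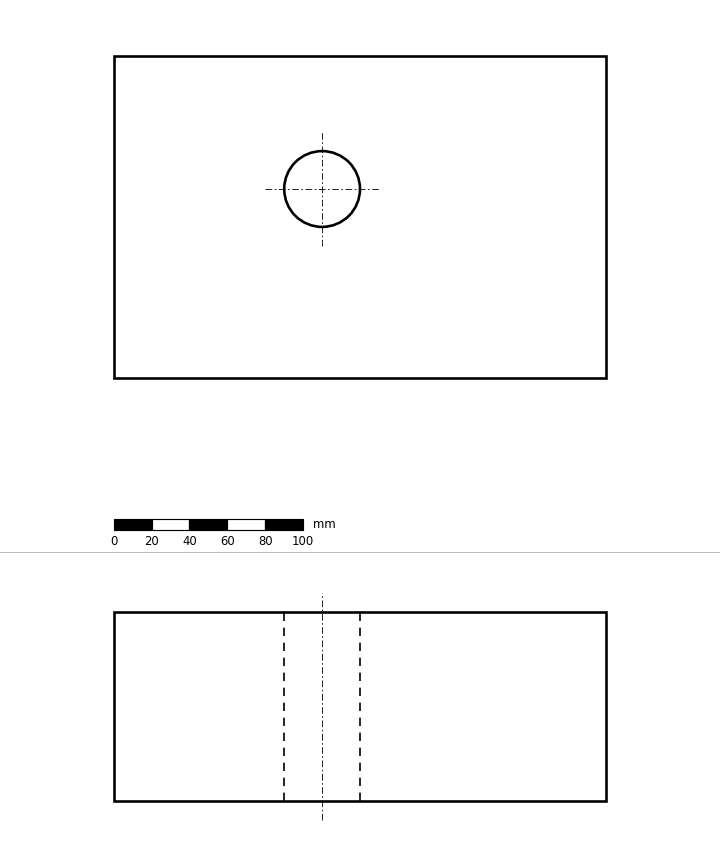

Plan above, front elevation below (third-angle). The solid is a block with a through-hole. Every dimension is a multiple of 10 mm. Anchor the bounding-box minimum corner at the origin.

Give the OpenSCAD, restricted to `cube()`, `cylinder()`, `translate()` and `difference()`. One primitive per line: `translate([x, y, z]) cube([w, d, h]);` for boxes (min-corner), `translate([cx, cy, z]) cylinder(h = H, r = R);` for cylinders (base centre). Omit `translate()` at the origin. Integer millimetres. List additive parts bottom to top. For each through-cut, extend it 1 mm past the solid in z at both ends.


difference() {
  cube([260, 170, 100]);
  translate([110, 100, -1]) cylinder(h = 102, r = 20);
}


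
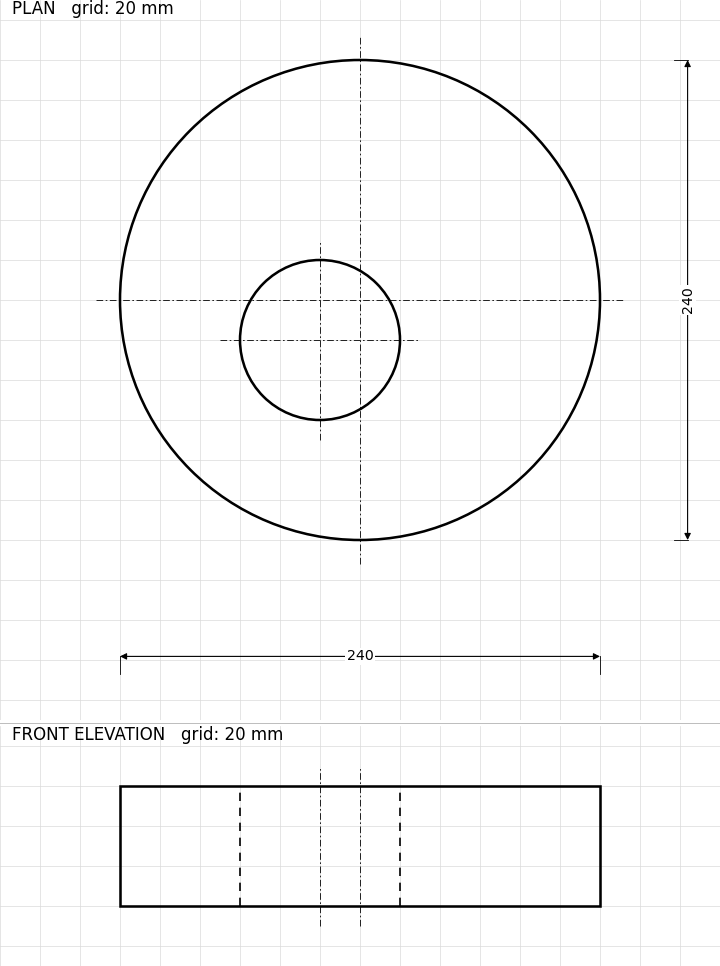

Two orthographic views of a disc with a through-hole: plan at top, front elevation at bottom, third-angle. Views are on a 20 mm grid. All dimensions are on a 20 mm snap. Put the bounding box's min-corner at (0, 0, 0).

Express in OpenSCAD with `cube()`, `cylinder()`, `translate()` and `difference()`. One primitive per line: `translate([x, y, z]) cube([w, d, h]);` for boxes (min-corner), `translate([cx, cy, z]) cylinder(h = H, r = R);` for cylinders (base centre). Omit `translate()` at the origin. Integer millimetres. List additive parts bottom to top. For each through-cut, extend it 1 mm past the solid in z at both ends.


difference() {
  translate([120, 120, 0]) cylinder(h = 60, r = 120);
  translate([100, 100, -1]) cylinder(h = 62, r = 40);
}


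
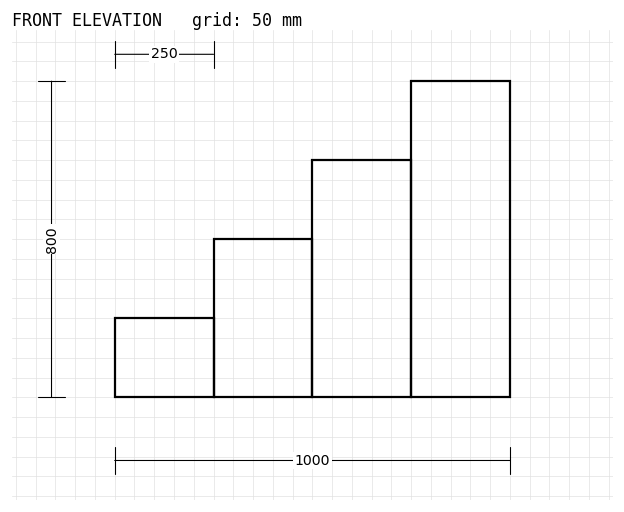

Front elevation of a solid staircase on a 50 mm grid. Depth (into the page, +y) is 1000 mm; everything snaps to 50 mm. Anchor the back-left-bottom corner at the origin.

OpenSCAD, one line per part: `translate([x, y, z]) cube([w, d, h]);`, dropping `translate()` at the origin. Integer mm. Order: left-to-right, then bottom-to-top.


cube([250, 1000, 200]);
translate([250, 0, 0]) cube([250, 1000, 400]);
translate([500, 0, 0]) cube([250, 1000, 600]);
translate([750, 0, 0]) cube([250, 1000, 800]);
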